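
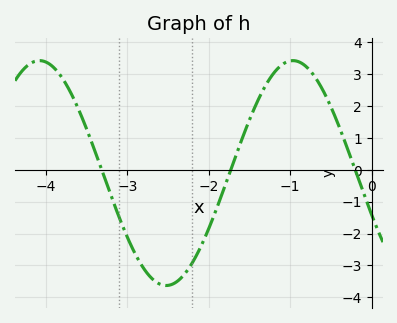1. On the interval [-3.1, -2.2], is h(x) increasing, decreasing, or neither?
neither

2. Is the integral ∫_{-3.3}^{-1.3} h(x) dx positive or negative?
negative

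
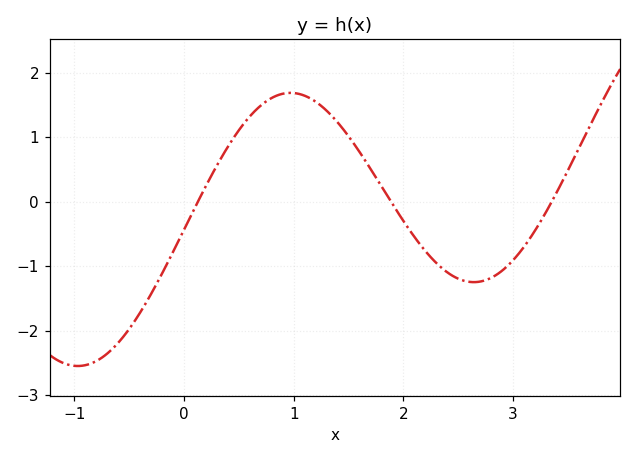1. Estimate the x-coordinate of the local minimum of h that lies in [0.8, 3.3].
2.64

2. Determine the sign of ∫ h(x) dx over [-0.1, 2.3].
positive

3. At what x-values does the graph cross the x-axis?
0.126, 1.89, 3.35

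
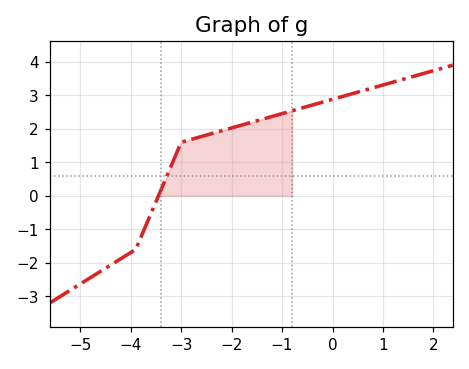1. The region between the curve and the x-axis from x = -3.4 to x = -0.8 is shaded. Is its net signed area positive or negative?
positive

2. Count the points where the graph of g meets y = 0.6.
1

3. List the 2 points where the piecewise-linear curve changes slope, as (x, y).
(-3.9, -1.6); (-3, 1.6)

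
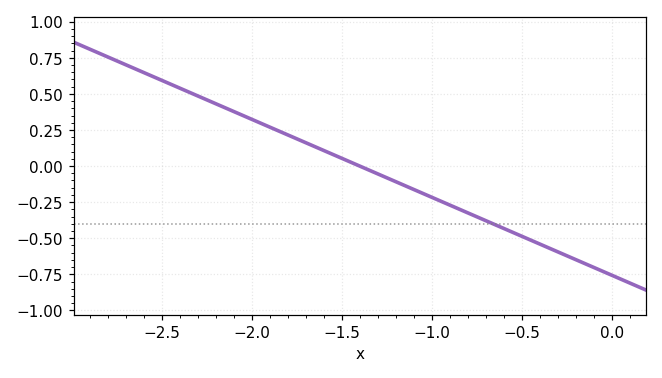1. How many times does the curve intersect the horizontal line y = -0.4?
1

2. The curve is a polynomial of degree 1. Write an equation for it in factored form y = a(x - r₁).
y = -0.54(x + 1.4)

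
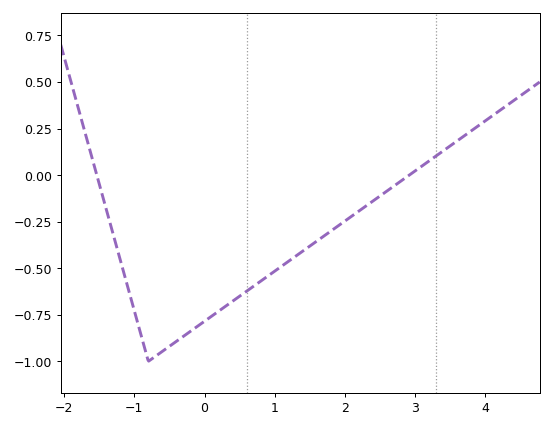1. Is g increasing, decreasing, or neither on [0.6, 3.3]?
increasing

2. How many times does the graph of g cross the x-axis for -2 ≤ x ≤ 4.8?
2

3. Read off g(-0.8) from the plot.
-1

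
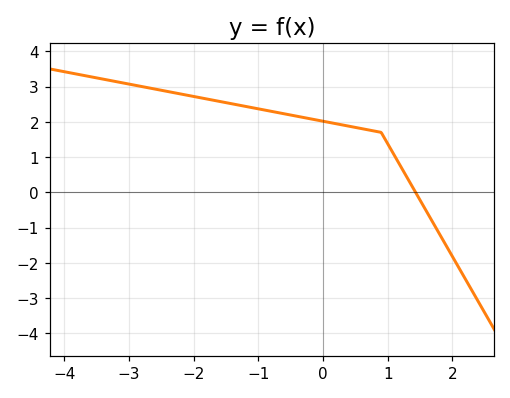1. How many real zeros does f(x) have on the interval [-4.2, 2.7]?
1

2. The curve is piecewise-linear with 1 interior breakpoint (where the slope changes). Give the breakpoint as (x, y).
(0.9, 1.7)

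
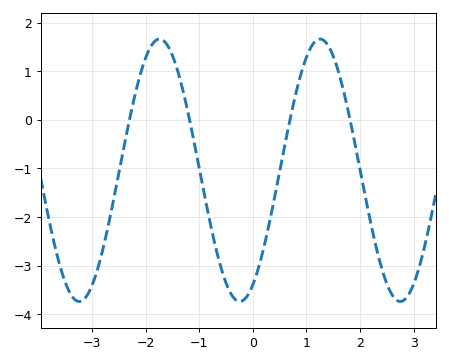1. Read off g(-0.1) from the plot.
-3.6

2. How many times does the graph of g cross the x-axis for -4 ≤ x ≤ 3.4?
4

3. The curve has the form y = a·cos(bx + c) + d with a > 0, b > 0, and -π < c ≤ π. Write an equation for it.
y = 2.7cos(2.1x - 2.6) - 1.04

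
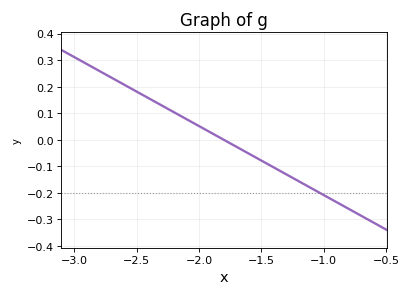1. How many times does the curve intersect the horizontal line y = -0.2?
1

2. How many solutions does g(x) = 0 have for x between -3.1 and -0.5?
1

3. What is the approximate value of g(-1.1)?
-0.18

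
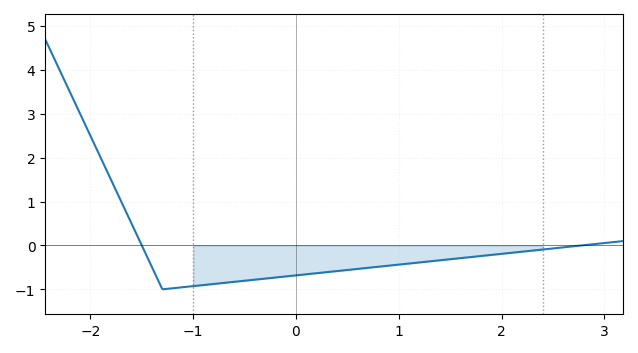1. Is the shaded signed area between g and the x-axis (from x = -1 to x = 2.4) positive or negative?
negative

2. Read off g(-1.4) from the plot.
-0.5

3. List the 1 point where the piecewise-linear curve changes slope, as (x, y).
(-1.3, -1)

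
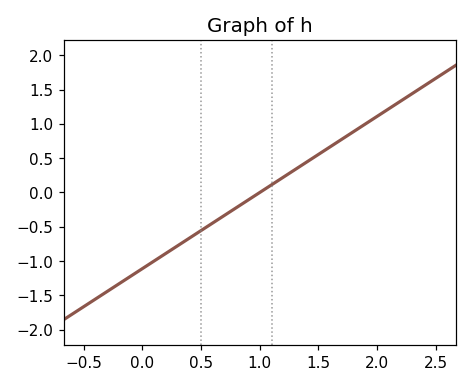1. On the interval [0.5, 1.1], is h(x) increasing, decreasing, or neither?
increasing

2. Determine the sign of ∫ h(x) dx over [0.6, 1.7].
positive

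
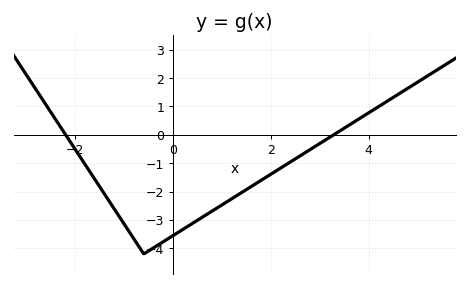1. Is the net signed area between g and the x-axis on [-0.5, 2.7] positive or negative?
negative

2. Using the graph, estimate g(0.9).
-2.6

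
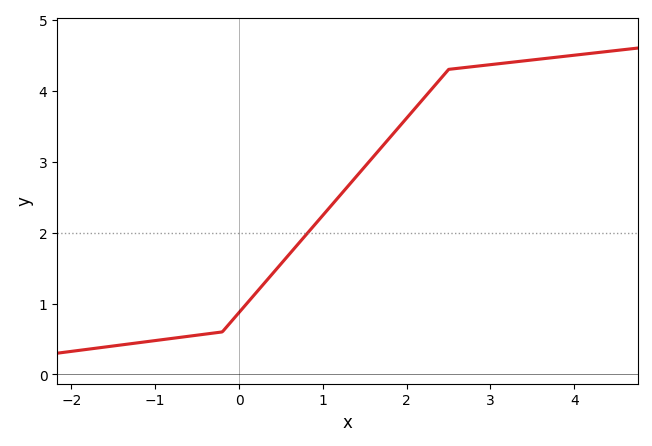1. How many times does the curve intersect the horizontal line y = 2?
1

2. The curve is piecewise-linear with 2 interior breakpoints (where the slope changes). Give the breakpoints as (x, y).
(-0.2, 0.6); (2.5, 4.3)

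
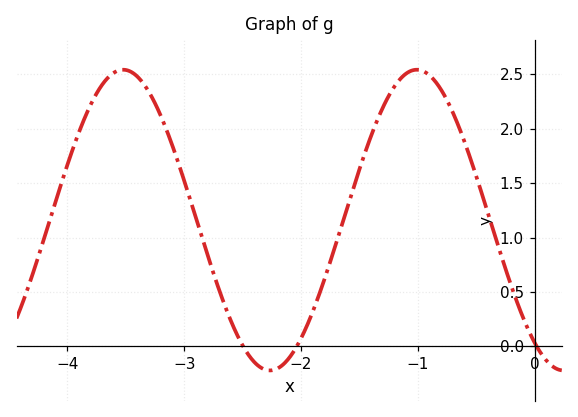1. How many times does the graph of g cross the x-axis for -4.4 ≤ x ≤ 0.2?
3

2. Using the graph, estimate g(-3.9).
1.97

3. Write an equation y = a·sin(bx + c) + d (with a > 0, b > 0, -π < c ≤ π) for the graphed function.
y = 1.38sin(2.5x - 2.19) + 1.16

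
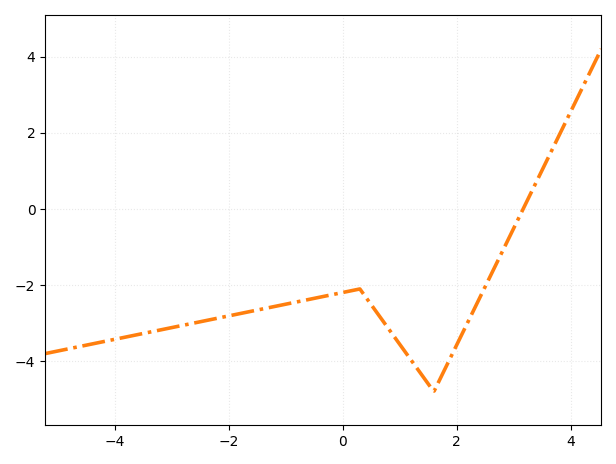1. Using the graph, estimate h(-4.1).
-3.4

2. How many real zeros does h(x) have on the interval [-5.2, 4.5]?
1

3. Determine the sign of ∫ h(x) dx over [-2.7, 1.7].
negative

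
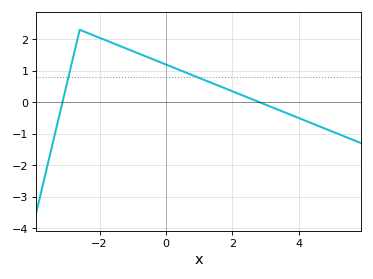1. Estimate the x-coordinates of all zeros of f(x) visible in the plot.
-3.2, 2.8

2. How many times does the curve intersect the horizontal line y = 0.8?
2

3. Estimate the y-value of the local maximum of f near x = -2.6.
2.3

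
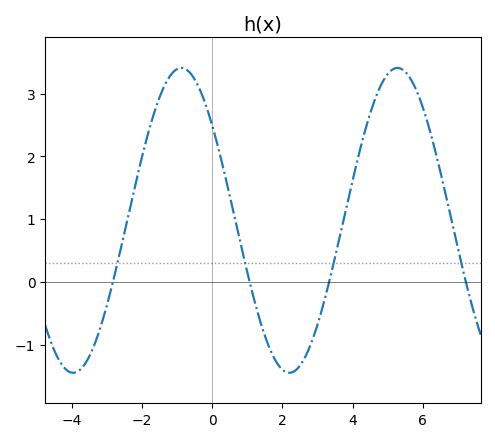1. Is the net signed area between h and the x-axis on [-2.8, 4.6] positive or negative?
positive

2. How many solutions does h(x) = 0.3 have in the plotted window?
4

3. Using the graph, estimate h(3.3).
-0.1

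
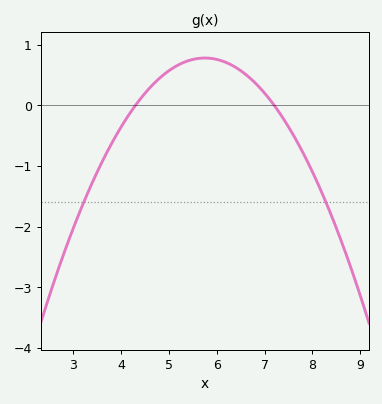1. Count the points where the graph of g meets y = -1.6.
2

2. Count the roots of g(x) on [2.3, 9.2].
2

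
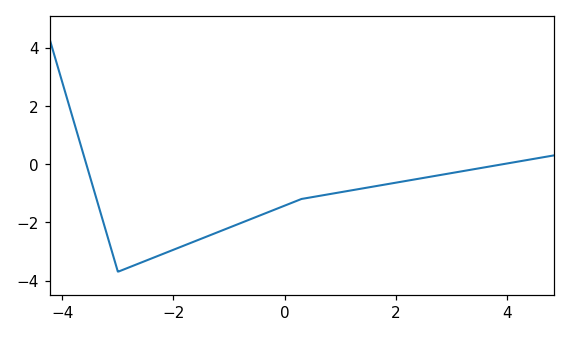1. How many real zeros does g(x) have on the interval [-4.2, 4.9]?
2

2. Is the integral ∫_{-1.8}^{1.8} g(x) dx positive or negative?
negative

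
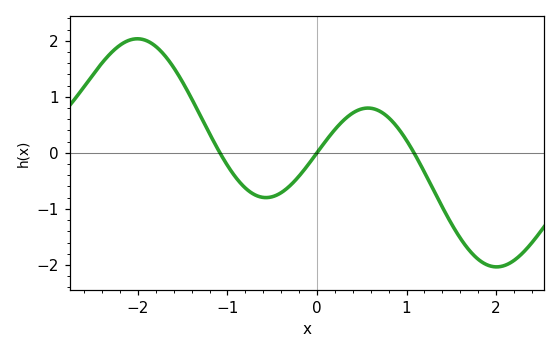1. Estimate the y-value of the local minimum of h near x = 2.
-2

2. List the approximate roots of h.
-1.1, 0, 1.1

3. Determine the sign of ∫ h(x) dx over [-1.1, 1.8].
negative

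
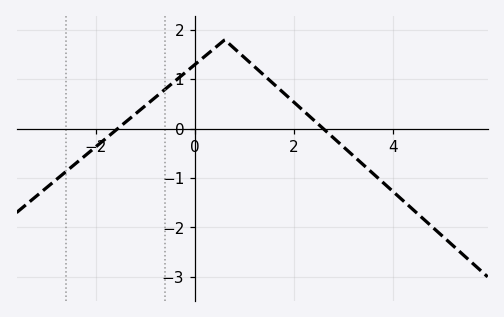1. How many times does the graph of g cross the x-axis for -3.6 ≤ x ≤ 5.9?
2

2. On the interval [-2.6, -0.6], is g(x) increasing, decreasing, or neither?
increasing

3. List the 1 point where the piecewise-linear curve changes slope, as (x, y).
(0.6, 1.8)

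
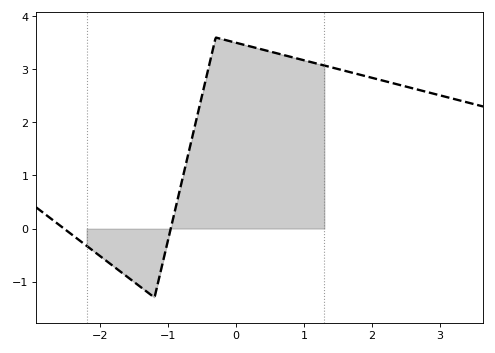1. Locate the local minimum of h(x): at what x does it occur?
-1.2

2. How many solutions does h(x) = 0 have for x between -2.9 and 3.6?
2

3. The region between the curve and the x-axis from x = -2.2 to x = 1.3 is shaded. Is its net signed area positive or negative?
positive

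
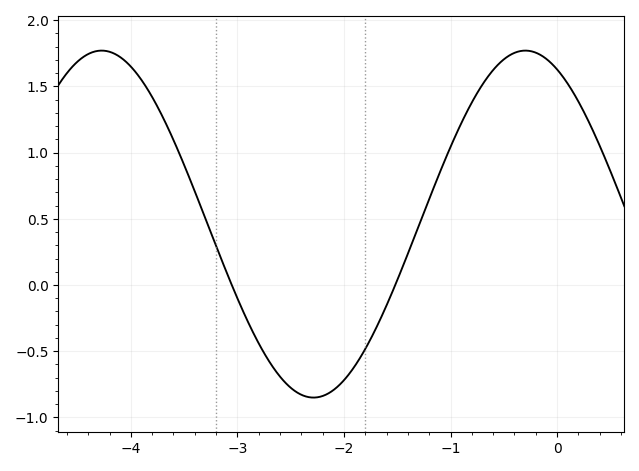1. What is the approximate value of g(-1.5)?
0.036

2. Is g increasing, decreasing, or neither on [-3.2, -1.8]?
neither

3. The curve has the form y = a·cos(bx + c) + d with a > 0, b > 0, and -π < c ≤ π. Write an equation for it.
y = 1.31cos(1.58x + 0.47) + 0.46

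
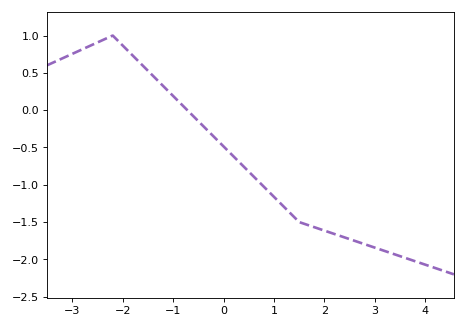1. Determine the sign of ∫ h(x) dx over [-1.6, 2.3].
negative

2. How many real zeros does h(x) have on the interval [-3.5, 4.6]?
1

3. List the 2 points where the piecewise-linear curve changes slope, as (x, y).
(-2.2, 1); (1.5, -1.5)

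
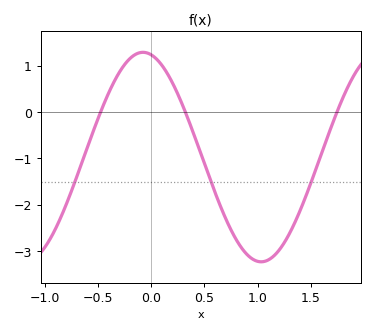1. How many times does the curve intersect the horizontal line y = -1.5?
3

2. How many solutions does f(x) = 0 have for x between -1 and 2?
3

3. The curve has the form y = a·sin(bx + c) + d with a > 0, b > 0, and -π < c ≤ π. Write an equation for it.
y = 2.26sin(2.8x + 1.8) - 0.97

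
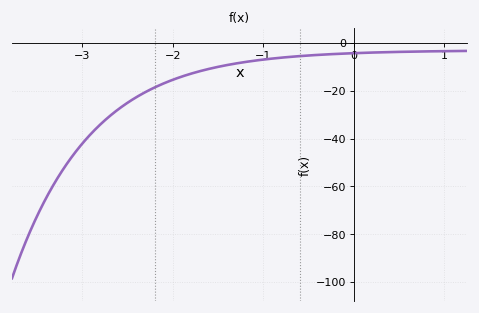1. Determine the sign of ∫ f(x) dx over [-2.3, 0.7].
negative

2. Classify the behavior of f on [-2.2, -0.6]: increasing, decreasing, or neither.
increasing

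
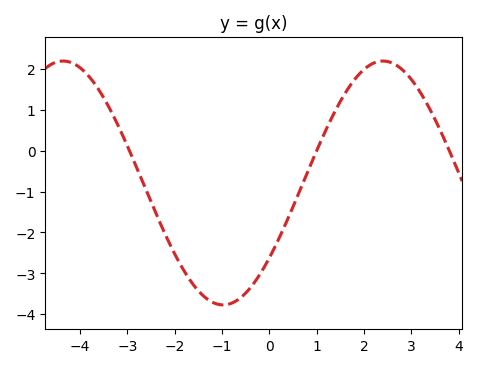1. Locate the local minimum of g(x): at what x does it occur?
-0.977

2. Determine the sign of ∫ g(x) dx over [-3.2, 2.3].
negative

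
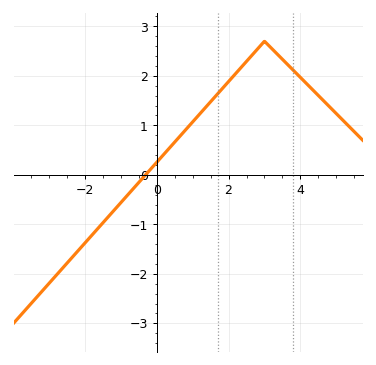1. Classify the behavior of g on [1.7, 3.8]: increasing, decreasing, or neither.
neither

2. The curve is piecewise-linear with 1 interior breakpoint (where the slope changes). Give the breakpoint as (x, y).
(3, 2.7)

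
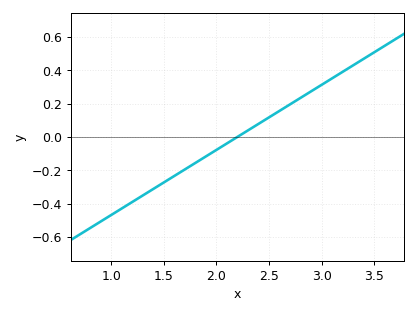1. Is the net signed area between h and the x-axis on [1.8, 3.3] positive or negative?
positive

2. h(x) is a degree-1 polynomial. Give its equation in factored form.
y = 0.39(x - 2.2)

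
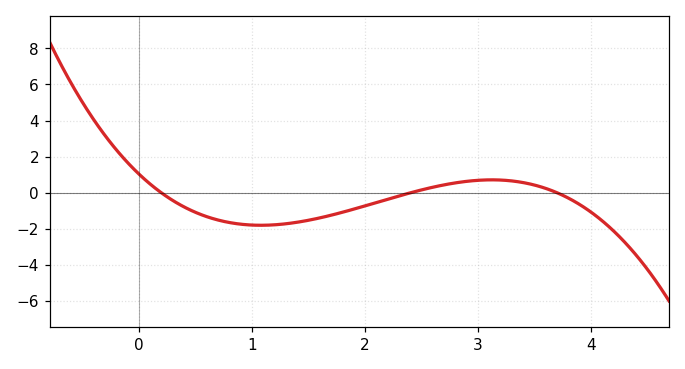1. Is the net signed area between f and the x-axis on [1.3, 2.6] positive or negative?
negative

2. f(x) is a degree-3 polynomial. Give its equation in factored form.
y = -0.59(x - 0.2)(x - 2.4)(x - 3.7)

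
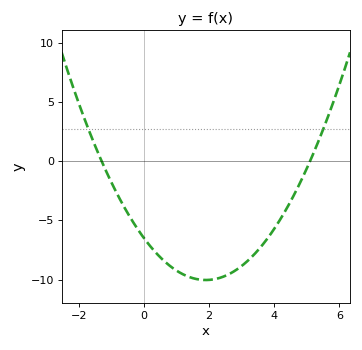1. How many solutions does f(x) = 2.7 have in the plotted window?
2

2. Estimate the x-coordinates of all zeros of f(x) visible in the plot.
-1.2, 5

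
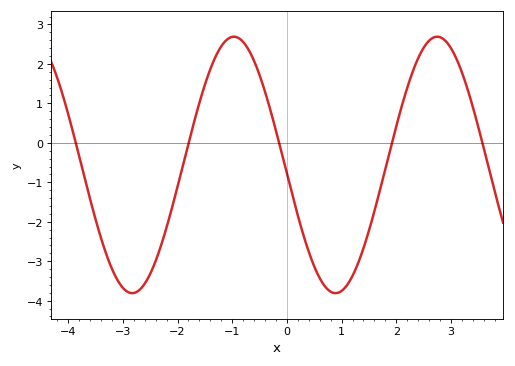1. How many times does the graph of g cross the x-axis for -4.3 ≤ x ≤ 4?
5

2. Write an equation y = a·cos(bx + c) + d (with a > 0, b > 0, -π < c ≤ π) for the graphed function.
y = 3.25cos(1.7x + 1.6) - 0.56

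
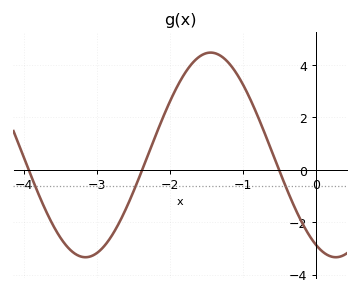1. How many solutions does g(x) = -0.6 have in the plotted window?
3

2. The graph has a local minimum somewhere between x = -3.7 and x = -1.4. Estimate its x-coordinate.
-3.16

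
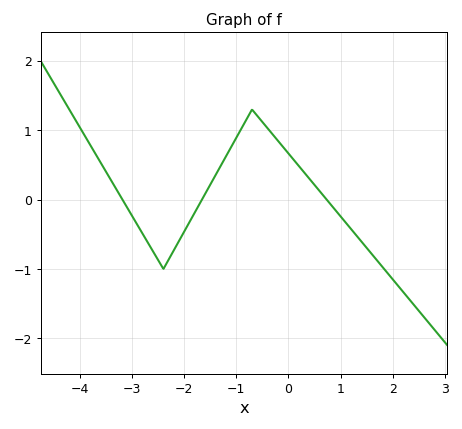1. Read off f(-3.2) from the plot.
0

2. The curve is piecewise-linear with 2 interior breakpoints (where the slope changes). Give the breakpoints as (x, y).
(-2.4, -1); (-0.7, 1.3)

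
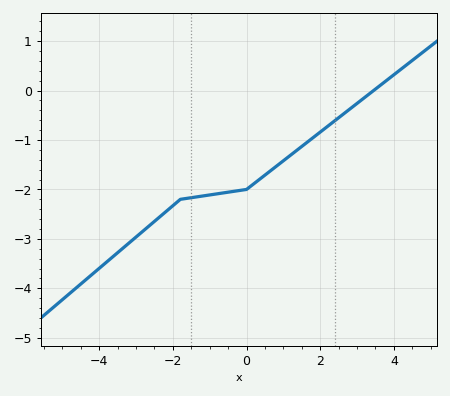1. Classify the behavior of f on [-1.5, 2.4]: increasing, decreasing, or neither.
increasing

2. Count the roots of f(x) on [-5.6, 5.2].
1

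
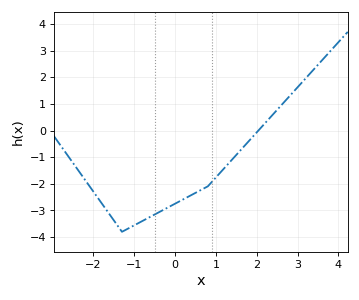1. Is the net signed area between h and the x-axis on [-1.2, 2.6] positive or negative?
negative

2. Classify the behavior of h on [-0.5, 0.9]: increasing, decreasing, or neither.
increasing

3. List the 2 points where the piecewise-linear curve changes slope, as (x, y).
(-1.3, -3.8); (0.8, -2.1)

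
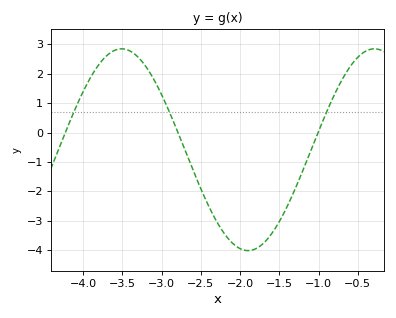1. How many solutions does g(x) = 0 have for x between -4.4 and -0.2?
3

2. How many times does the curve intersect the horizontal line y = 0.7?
3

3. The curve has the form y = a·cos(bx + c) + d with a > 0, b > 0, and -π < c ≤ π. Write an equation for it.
y = 3.43cos(1.9x + 0.56) - 0.58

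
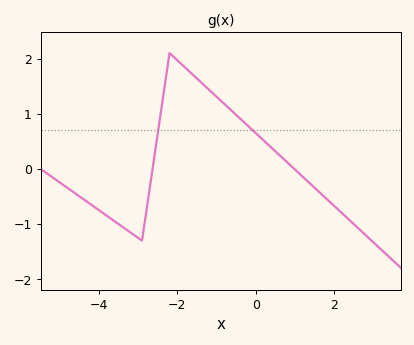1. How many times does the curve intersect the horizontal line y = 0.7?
2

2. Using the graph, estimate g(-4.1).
-0.696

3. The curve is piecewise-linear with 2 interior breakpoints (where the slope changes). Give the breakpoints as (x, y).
(-2.9, -1.3); (-2.2, 2.1)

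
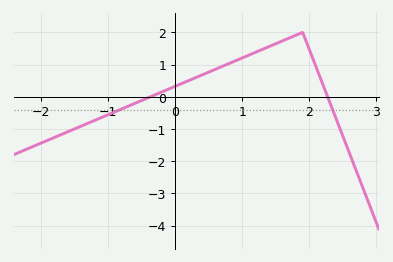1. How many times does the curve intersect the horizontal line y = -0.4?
2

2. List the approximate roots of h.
-0.369, 2.27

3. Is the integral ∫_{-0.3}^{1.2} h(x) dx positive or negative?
positive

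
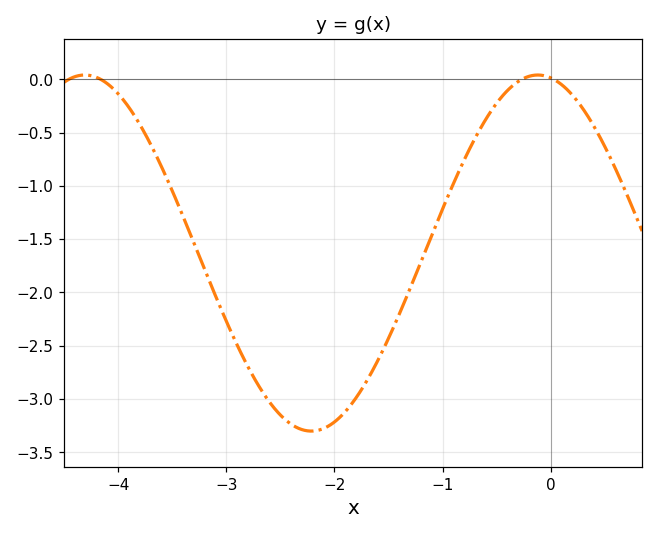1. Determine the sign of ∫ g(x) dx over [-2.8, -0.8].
negative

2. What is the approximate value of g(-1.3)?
-1.96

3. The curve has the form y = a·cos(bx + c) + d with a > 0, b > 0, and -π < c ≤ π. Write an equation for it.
y = 1.67cos(1.5x + 0.18) - 1.63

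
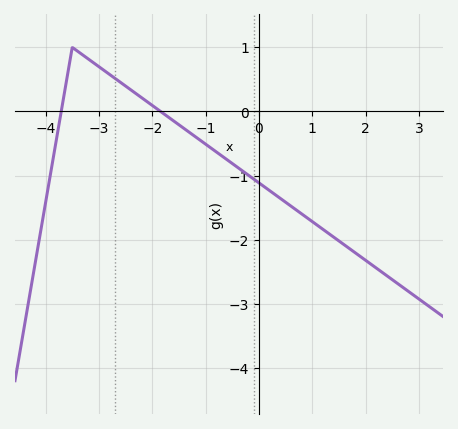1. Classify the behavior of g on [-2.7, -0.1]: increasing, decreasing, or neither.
decreasing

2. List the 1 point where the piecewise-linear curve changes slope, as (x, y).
(-3.5, 1)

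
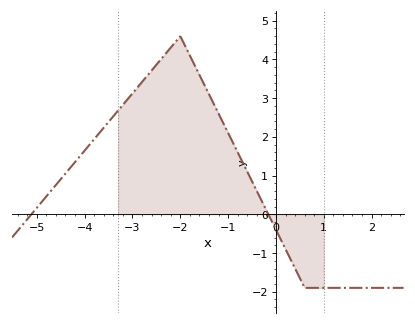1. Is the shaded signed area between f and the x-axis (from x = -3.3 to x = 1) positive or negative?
positive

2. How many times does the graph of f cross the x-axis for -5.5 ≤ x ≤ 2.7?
2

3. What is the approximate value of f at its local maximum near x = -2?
4.6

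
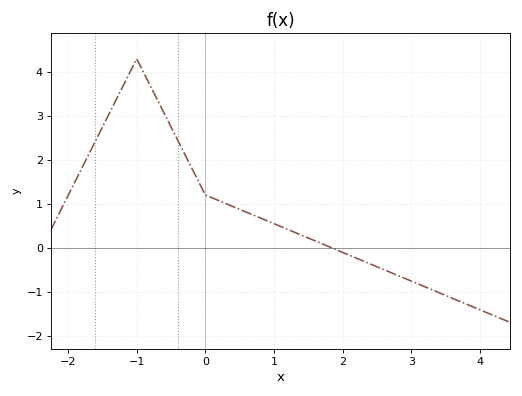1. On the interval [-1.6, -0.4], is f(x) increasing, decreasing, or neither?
neither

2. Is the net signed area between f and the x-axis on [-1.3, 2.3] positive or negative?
positive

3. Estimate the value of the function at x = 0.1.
1.13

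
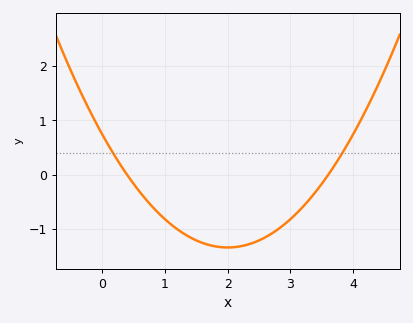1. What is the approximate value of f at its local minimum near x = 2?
-1.33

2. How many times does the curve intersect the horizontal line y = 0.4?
2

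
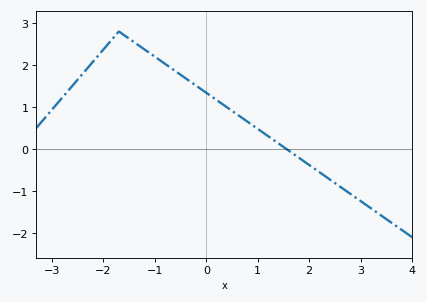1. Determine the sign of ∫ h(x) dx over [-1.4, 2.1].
positive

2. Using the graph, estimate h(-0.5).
1.77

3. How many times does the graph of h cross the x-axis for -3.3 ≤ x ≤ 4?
1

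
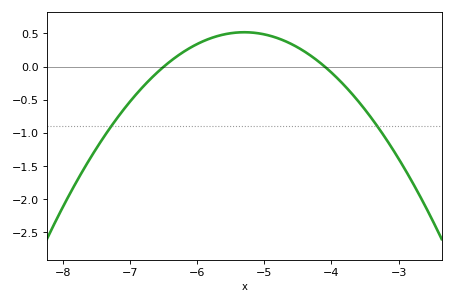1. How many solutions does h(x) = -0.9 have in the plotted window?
2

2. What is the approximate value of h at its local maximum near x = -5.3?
0.5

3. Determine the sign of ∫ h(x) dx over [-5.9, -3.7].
positive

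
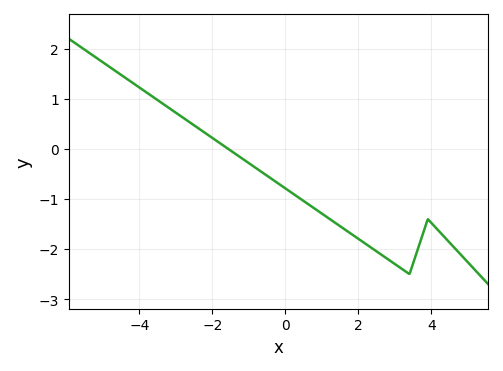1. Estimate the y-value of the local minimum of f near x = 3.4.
-2.5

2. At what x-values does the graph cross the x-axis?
-1.57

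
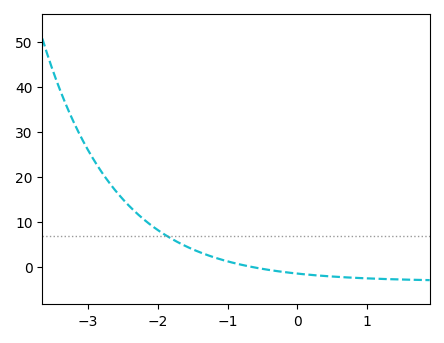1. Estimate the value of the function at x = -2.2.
11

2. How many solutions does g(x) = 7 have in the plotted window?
1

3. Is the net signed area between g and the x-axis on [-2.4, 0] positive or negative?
positive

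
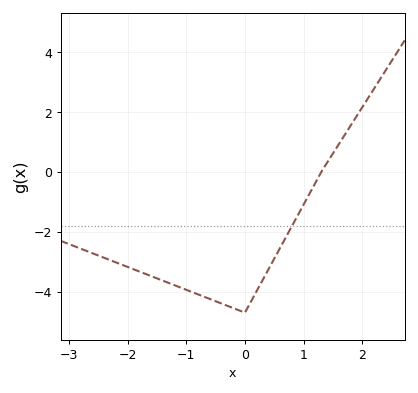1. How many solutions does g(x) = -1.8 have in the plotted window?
1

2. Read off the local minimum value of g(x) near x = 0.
-4.7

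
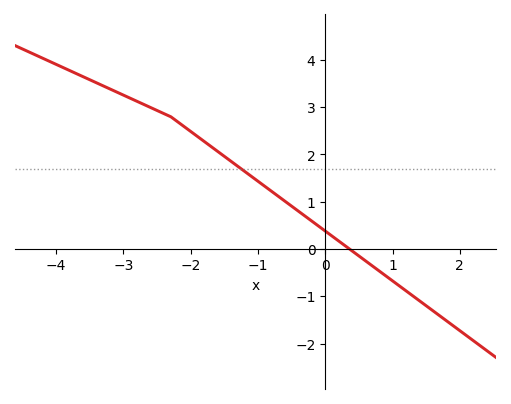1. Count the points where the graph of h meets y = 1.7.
1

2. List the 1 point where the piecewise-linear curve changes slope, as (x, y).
(-2.3, 2.8)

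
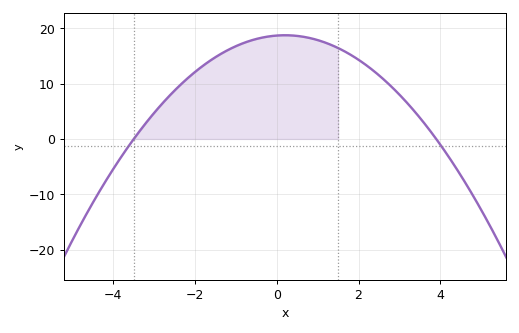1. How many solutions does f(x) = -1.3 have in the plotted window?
2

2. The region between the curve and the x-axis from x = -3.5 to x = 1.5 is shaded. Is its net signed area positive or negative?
positive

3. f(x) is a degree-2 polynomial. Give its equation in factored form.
y = -1.37(x + 3.5)(x - 3.9)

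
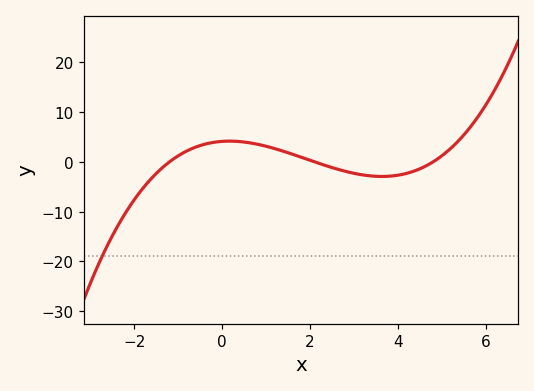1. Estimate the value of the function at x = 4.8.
0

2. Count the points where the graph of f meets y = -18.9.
1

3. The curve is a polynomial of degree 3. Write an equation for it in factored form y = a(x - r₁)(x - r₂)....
y = 0.34(x + 1.2)(x - 2.1)(x - 4.8)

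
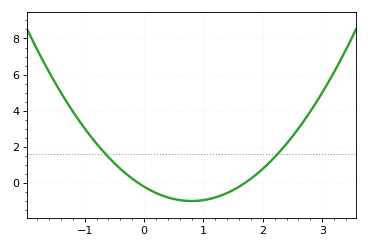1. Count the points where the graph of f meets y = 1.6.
2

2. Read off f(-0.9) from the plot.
2.58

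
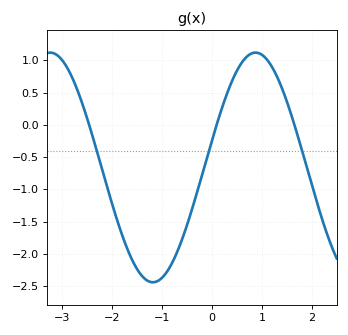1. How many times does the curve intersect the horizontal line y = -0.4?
3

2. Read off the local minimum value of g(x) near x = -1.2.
-2.44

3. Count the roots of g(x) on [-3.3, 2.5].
3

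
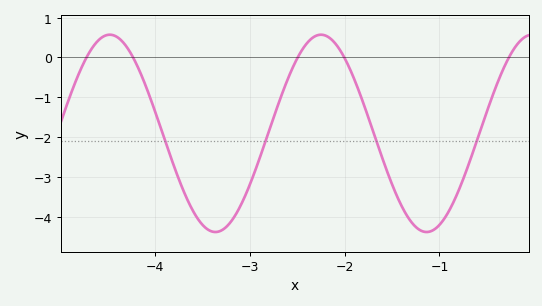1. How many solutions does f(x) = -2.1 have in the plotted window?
4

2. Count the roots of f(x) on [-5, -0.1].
5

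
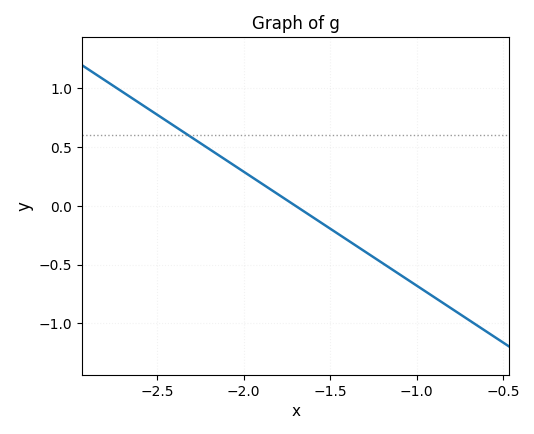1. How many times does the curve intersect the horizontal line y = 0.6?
1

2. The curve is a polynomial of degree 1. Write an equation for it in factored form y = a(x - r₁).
y = -0.97(x + 1.7)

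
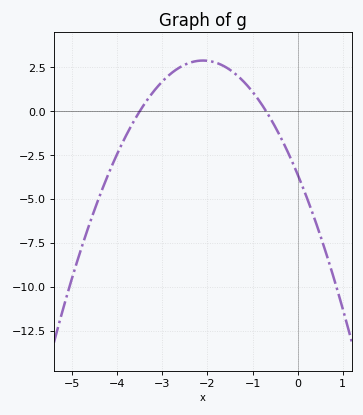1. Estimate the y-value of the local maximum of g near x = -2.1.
2.88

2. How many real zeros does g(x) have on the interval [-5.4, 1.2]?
2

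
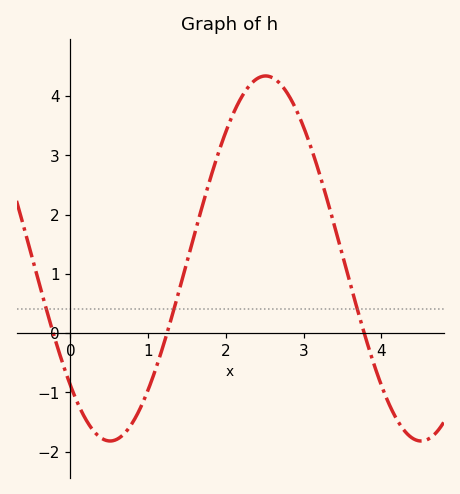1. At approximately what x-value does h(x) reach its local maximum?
2.51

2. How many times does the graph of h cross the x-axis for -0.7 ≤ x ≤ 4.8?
3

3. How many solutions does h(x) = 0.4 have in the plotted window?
3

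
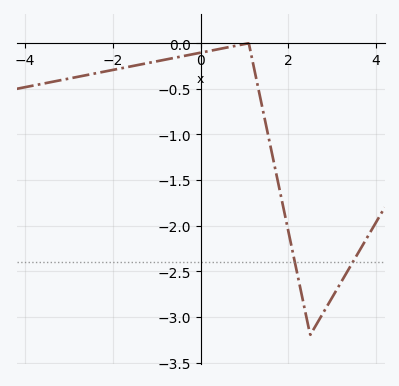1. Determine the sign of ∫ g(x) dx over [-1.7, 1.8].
negative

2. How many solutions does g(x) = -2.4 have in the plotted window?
2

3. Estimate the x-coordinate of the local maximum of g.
1.1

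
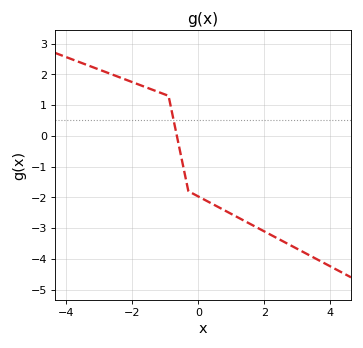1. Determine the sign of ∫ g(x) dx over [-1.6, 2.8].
negative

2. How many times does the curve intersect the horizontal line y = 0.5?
1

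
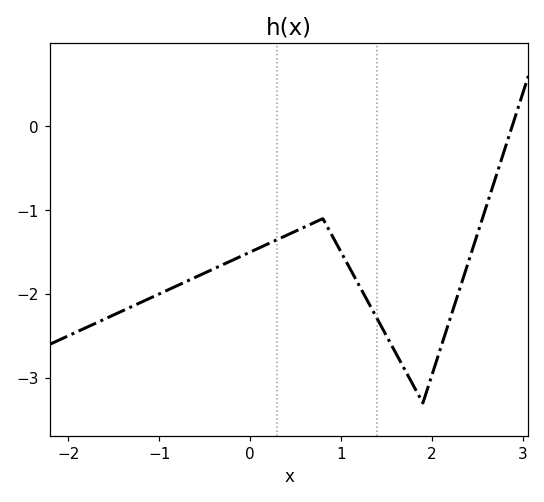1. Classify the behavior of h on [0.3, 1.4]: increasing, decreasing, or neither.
neither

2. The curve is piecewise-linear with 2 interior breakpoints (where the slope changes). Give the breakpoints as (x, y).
(0.8, -1.1); (1.9, -3.3)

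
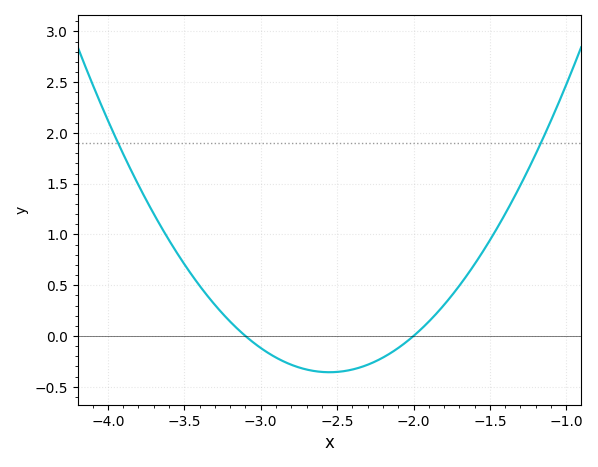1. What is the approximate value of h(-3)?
-0.118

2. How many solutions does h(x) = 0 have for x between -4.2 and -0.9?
2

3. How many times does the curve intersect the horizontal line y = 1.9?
2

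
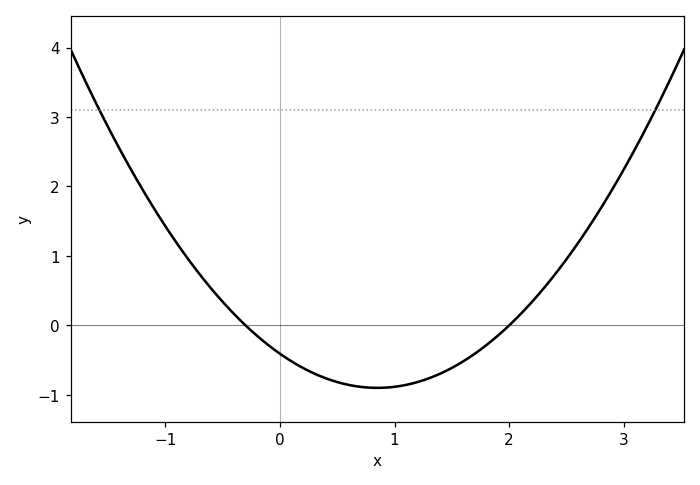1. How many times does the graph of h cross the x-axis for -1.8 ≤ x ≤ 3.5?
2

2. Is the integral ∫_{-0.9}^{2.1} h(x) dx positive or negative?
negative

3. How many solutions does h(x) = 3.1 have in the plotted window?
2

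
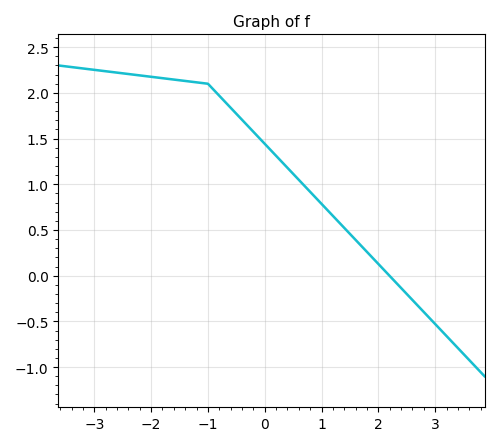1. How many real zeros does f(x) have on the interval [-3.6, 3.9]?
1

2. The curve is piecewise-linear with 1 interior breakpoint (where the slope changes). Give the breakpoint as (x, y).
(-1, 2.1)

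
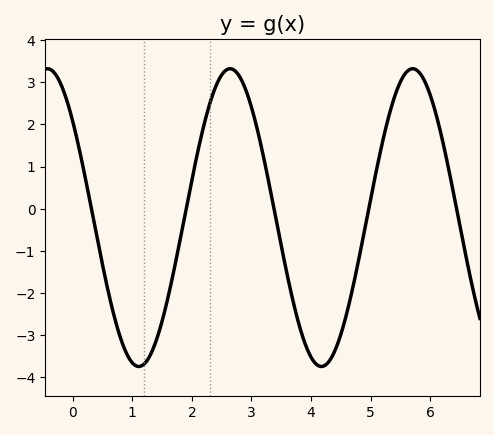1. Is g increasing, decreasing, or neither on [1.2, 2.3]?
increasing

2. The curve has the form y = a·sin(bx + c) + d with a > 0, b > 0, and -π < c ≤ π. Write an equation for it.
y = 3.53sin(2.05x + 2.44) - 0.21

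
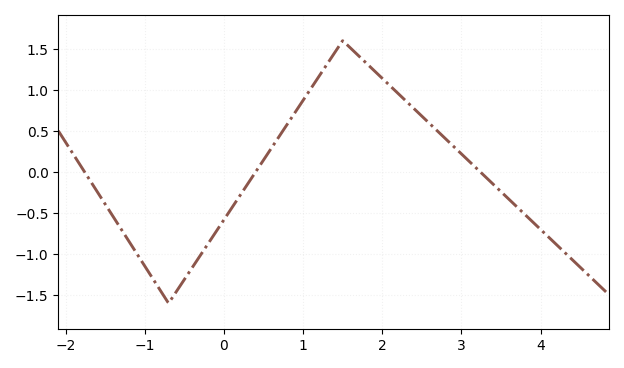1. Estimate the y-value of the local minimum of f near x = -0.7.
-1.6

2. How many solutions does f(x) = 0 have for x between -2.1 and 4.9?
3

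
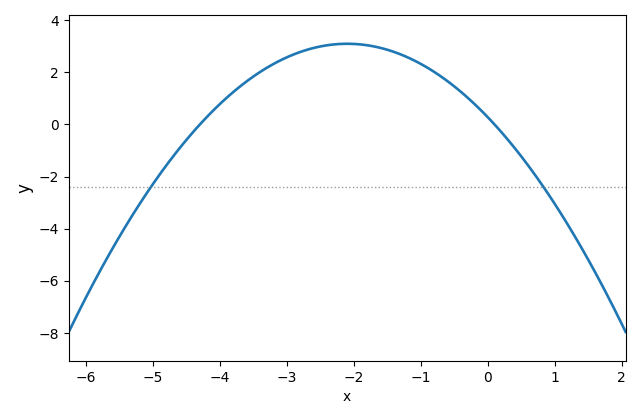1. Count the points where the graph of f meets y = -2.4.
2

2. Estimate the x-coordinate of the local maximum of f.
-2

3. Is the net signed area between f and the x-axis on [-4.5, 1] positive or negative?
positive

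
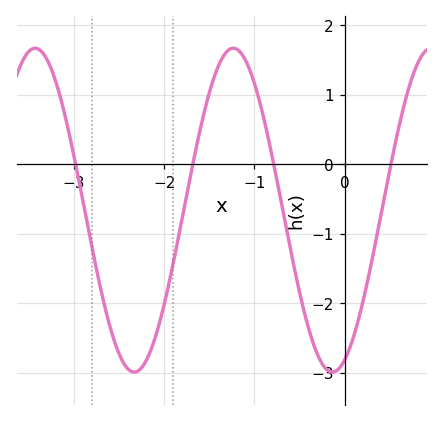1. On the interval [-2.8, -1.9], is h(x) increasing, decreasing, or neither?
neither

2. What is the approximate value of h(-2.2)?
-2.82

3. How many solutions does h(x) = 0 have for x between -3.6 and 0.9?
4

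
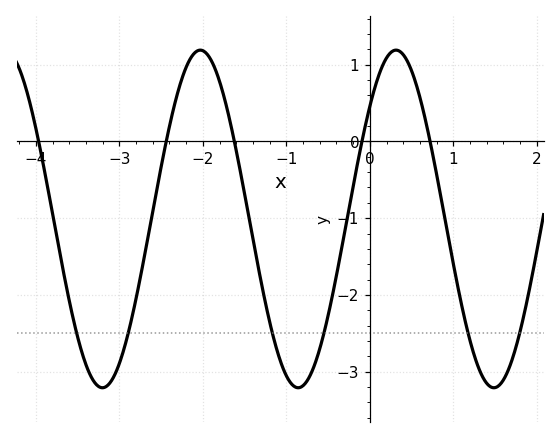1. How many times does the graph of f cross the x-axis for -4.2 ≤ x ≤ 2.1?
5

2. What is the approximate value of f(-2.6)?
-0.9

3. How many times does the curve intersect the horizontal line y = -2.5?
6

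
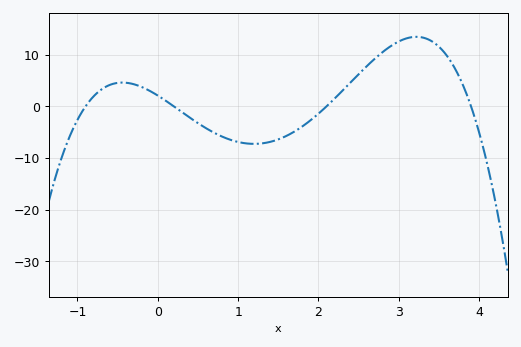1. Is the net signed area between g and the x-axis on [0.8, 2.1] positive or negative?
negative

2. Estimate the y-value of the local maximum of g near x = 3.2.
13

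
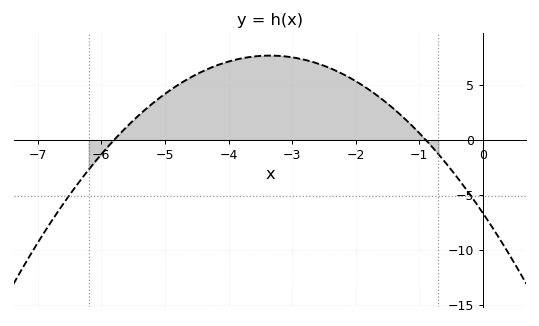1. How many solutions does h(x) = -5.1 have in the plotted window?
2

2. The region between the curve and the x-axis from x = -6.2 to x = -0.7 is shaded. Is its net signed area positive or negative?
positive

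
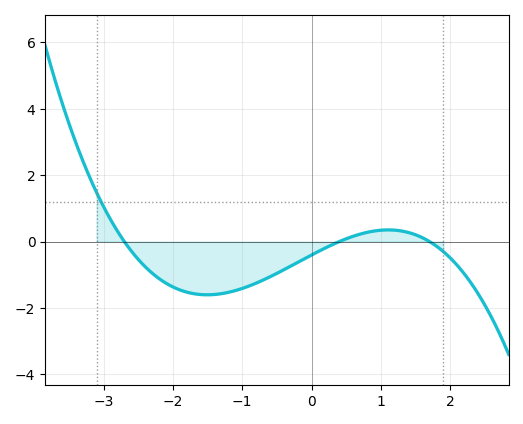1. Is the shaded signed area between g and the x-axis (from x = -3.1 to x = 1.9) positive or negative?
negative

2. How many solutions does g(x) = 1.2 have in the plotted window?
1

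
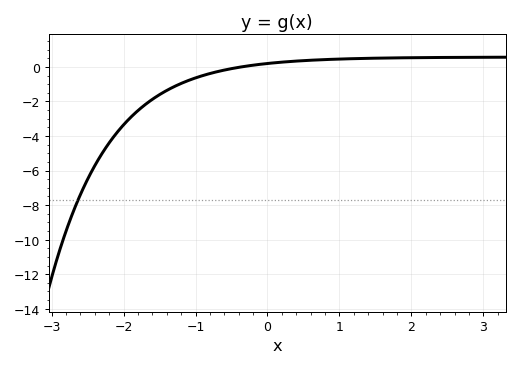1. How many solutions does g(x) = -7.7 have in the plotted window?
1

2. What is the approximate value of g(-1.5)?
-1.6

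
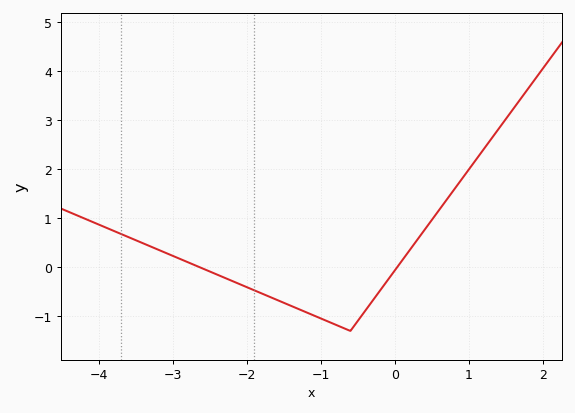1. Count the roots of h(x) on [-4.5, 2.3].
2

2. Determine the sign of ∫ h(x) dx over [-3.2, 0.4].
negative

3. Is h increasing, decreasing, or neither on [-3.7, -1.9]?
decreasing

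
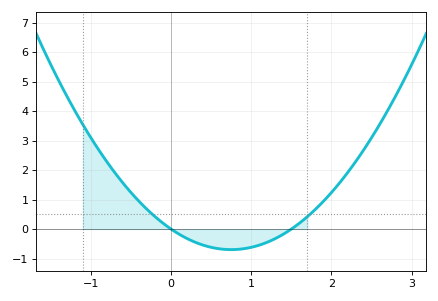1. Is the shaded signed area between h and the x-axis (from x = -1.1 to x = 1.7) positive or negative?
positive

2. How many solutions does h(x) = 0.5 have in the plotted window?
2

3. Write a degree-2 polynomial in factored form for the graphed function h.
y = 1.24(x - 0)(x - 1.5)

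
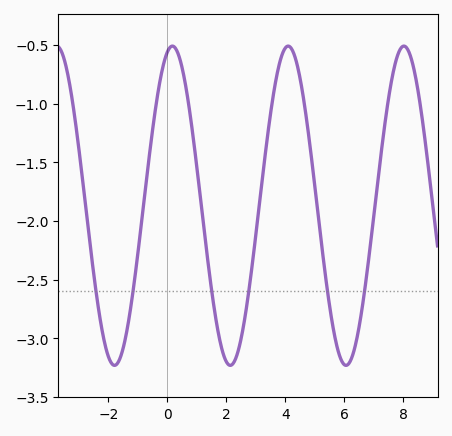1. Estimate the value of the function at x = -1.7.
-3.2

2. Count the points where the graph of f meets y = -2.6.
6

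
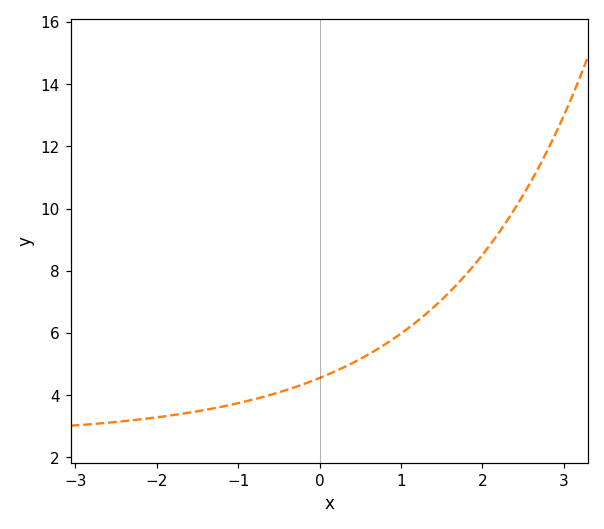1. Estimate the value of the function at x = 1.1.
6.17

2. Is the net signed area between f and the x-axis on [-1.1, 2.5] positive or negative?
positive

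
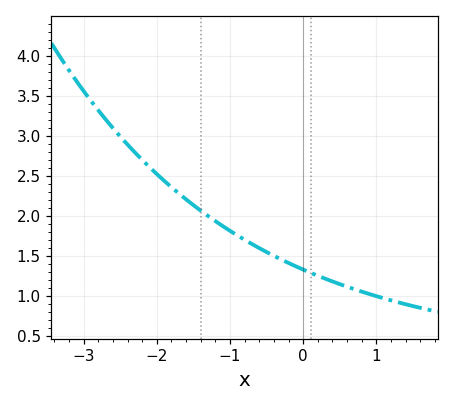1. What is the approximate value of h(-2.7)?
3.2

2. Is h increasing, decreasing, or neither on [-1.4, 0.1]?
decreasing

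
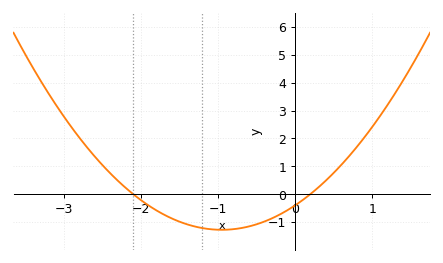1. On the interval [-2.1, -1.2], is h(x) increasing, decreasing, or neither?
decreasing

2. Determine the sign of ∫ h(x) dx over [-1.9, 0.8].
negative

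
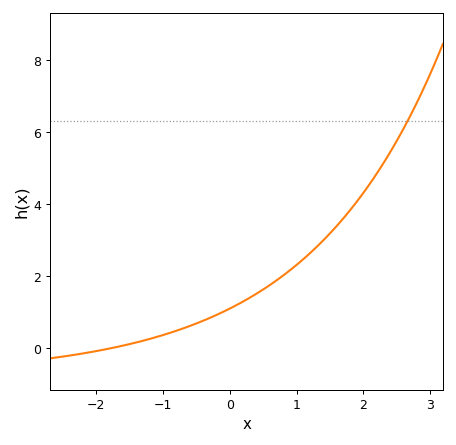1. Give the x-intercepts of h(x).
-1.75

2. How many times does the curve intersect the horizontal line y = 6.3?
1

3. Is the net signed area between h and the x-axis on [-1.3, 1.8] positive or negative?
positive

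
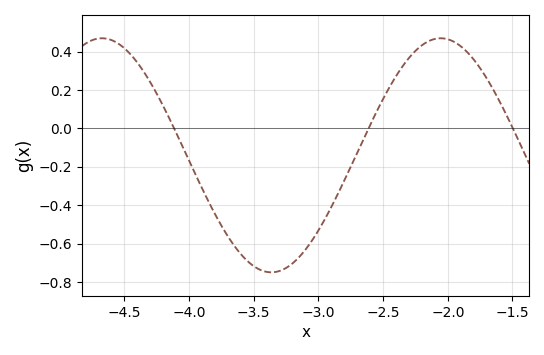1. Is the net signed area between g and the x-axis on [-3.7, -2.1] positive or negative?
negative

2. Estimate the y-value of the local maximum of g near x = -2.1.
0.46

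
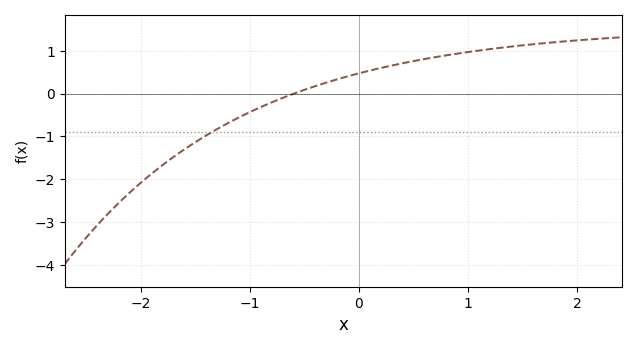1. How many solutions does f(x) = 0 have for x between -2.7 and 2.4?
1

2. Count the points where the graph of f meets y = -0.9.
1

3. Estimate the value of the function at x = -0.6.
0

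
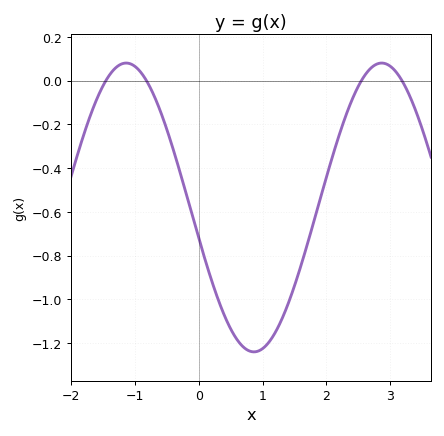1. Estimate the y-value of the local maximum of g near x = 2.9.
0.08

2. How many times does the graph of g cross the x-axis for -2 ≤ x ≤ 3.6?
4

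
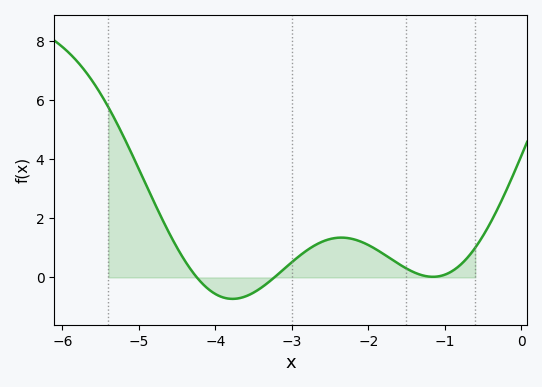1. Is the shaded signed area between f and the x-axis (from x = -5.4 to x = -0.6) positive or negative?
positive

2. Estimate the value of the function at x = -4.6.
1.4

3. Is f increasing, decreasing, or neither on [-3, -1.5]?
neither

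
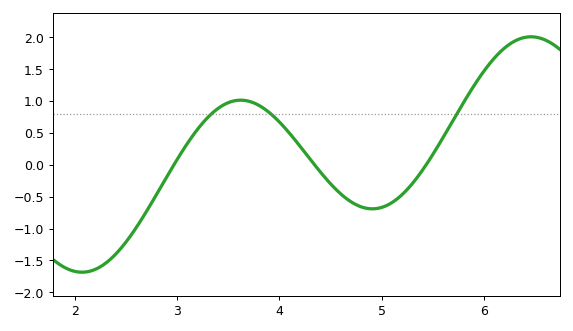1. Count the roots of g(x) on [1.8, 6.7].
3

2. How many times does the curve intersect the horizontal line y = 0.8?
3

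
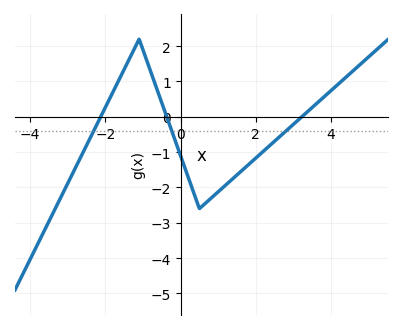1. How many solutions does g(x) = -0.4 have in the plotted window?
3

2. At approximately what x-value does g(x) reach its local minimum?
0.6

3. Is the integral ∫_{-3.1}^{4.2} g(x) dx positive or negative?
negative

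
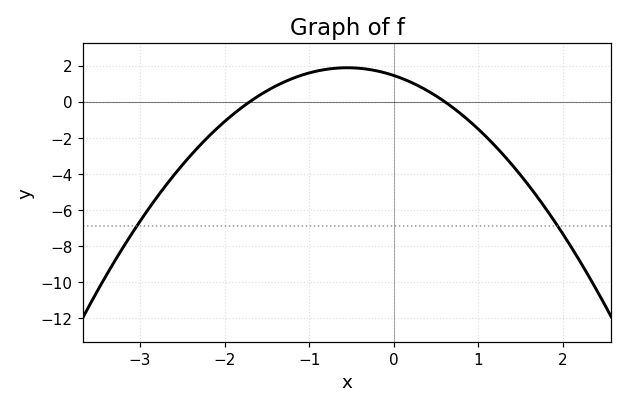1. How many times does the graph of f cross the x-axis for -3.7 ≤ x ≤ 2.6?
2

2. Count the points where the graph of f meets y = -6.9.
2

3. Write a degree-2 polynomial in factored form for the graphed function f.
y = -1.42(x + 1.7)(x - 0.6)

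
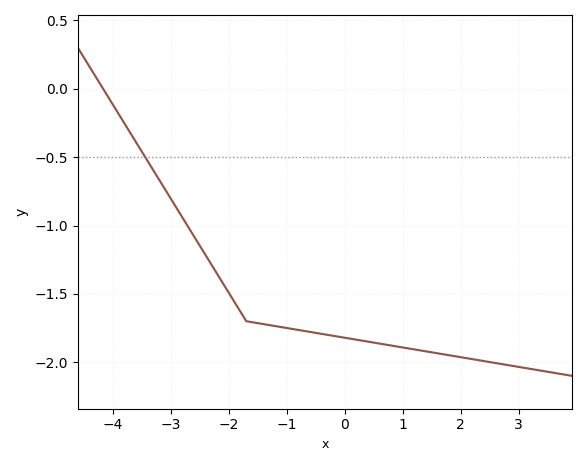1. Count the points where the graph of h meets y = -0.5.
1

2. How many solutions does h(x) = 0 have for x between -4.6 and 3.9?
1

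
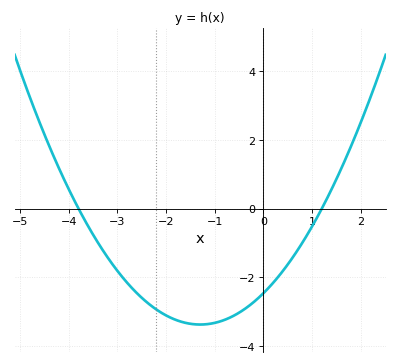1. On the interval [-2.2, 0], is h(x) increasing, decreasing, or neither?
neither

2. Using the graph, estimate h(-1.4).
-3.4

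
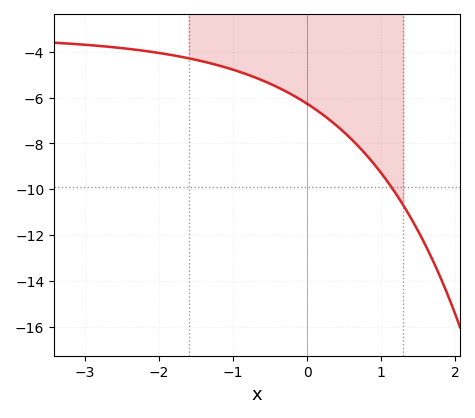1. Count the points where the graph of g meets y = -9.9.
1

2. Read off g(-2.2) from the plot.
-3.96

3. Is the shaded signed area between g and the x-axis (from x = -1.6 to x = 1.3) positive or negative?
negative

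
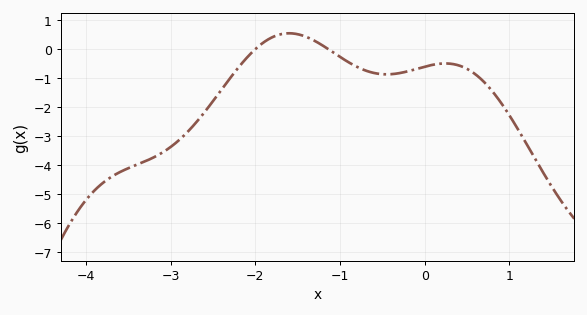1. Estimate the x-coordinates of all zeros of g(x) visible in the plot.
-2, -1.14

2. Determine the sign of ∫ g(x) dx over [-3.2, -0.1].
negative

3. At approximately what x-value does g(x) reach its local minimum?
-0.45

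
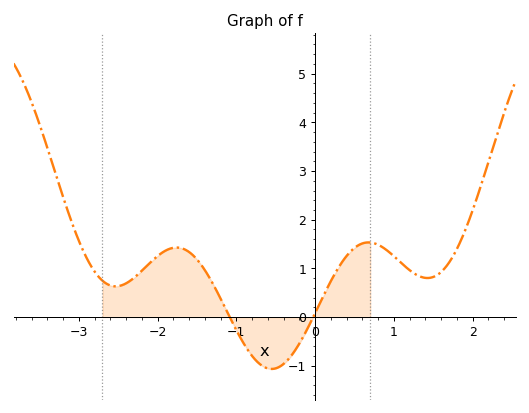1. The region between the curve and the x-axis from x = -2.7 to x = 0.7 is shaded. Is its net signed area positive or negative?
positive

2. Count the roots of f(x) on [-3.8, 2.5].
2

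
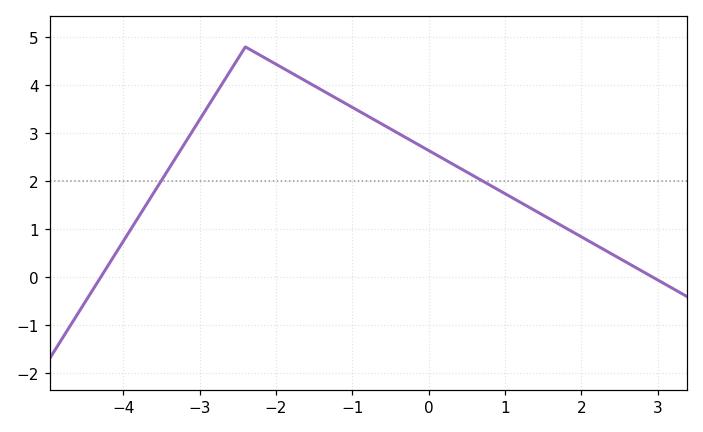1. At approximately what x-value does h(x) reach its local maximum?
-2.4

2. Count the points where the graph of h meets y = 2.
2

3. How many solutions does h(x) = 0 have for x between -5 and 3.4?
2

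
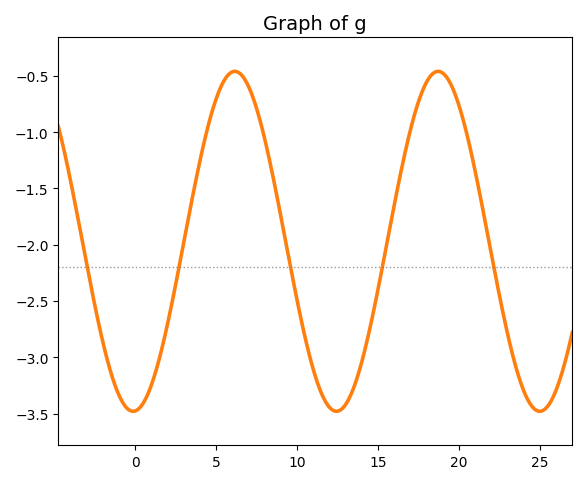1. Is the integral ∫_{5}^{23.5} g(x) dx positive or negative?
negative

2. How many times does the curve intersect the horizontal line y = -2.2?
5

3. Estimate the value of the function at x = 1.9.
-2.76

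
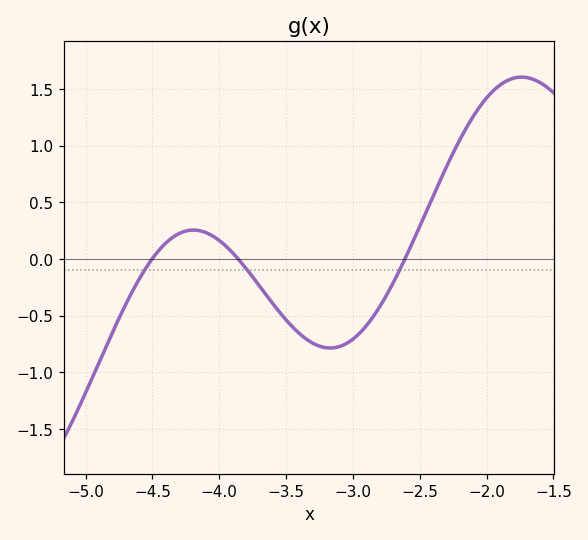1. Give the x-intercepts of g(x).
-4.5, -3.85, -2.6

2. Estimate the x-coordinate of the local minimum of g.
-3.15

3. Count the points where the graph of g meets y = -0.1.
3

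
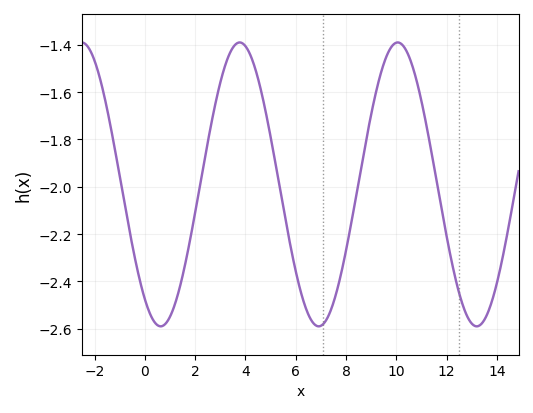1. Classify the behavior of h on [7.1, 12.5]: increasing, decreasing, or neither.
neither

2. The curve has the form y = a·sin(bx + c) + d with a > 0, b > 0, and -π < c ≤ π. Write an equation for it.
y = 0.6sin(1x - 2.2) - 1.99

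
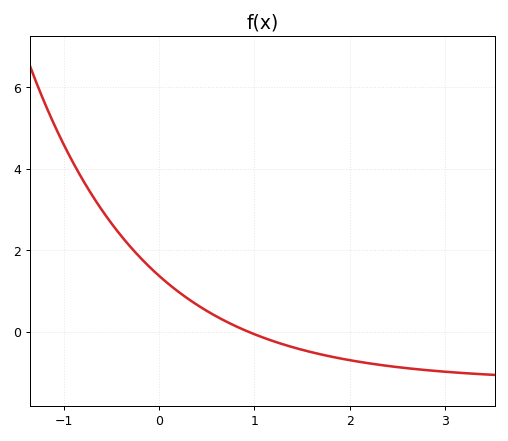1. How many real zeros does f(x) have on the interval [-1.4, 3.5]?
1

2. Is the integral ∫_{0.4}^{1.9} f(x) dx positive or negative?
negative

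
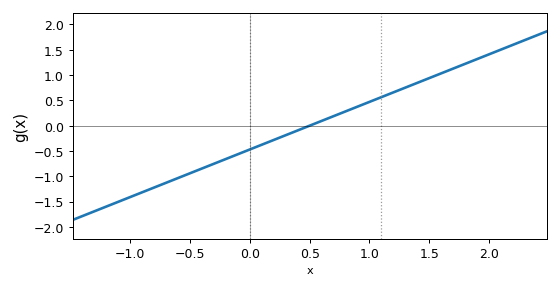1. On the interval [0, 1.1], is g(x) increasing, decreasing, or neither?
increasing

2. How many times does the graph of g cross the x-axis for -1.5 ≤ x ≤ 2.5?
1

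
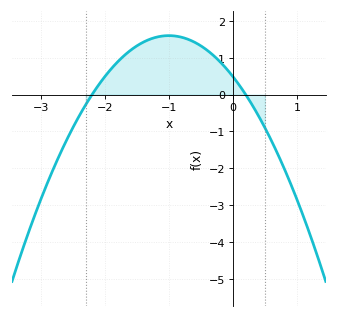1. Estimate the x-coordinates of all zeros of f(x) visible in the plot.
-2.2, 0.2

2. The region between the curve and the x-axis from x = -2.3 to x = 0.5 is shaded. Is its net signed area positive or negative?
positive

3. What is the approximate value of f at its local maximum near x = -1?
1.6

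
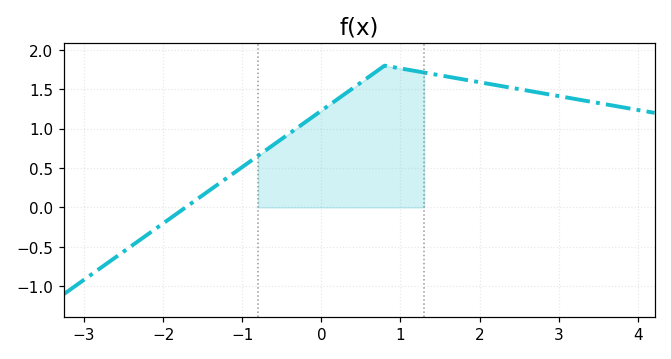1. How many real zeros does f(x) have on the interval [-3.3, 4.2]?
1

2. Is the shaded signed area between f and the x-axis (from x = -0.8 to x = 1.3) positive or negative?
positive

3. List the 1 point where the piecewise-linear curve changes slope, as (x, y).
(0.8, 1.8)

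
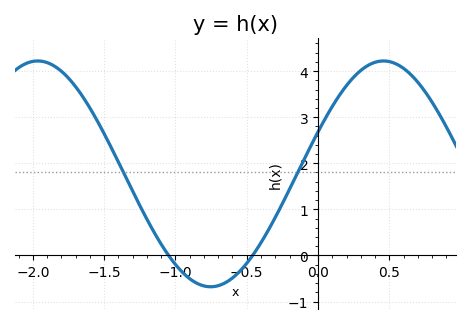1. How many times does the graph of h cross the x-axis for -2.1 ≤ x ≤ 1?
2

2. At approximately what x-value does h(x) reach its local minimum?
-0.75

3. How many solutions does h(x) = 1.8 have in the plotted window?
2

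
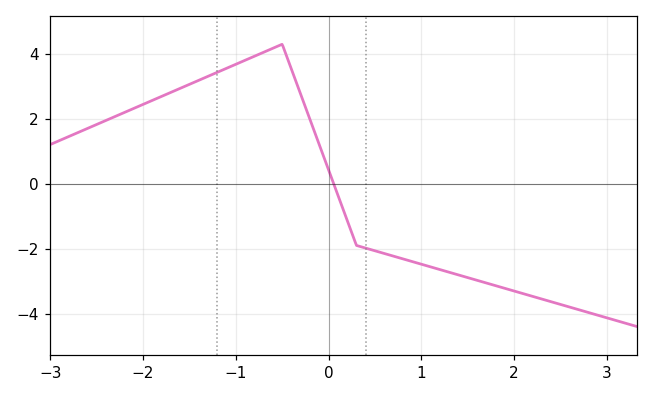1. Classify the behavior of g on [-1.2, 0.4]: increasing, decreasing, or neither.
neither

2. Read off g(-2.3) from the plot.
2.07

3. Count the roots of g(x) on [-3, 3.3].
1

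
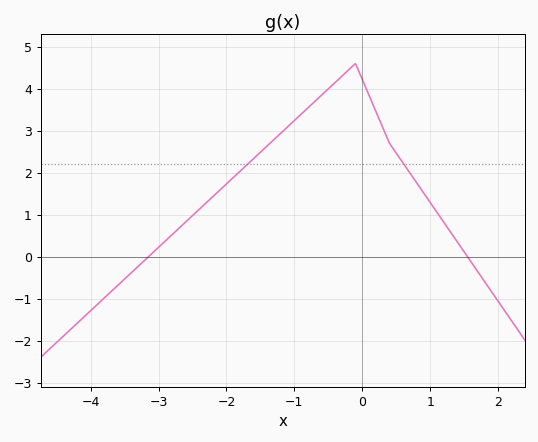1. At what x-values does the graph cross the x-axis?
-3.1, 1.5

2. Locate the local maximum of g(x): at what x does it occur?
-0.1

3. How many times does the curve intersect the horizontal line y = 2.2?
2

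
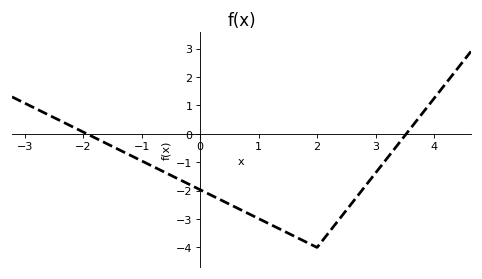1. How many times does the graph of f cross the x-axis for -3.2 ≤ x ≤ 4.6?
2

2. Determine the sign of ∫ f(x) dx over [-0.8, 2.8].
negative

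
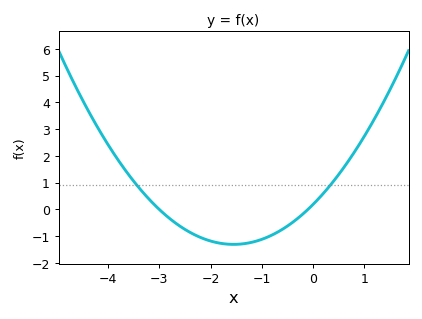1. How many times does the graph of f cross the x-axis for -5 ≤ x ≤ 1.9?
2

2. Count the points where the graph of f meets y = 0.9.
2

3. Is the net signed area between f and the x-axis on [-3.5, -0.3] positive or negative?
negative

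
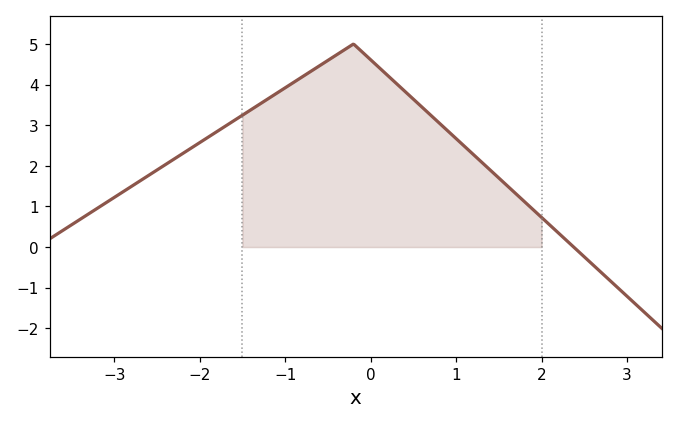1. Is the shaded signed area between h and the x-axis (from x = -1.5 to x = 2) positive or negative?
positive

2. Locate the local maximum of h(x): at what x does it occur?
-0.2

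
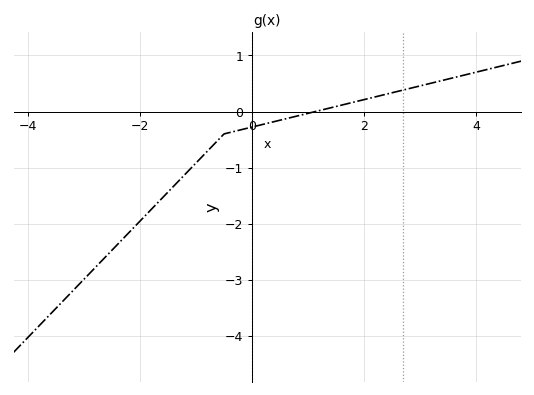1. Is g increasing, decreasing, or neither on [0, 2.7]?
increasing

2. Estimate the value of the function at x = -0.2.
-0.327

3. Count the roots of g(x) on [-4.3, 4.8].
1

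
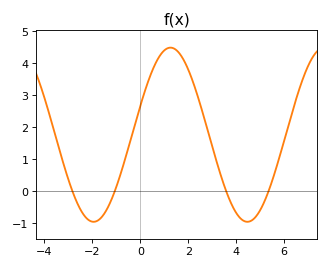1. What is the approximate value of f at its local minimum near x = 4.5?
-0.9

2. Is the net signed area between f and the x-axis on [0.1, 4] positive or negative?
positive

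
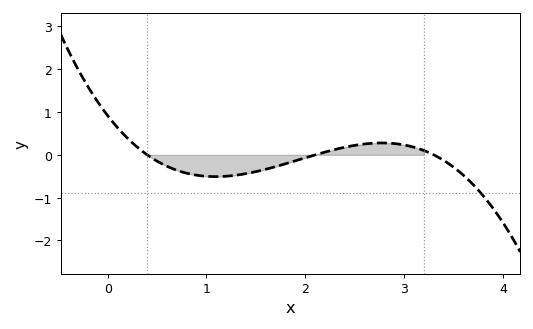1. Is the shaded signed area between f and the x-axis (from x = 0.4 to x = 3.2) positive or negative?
negative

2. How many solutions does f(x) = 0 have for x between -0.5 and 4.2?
3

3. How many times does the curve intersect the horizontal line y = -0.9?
1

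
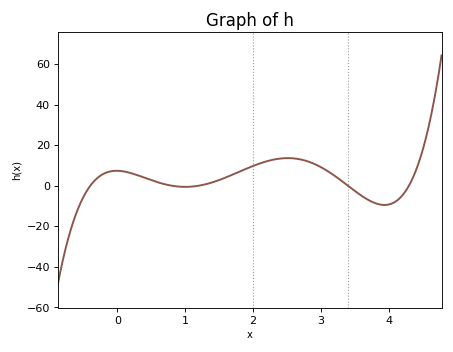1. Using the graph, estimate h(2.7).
13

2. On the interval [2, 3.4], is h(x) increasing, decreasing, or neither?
neither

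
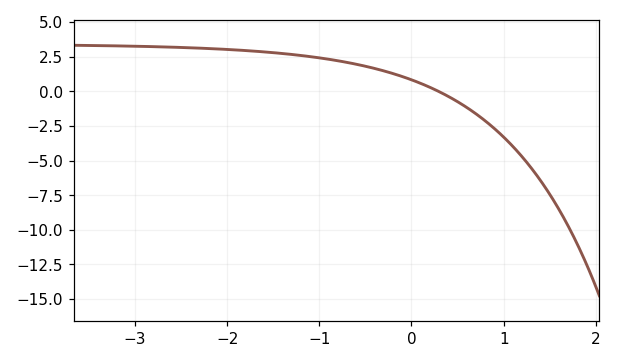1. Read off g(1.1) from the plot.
-3.99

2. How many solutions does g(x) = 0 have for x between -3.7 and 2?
1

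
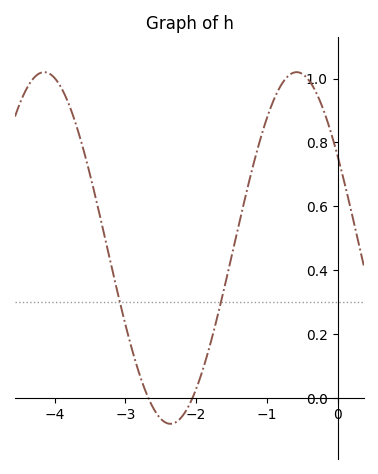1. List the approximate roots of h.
-2.7, -2.1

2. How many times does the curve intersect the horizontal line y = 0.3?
2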